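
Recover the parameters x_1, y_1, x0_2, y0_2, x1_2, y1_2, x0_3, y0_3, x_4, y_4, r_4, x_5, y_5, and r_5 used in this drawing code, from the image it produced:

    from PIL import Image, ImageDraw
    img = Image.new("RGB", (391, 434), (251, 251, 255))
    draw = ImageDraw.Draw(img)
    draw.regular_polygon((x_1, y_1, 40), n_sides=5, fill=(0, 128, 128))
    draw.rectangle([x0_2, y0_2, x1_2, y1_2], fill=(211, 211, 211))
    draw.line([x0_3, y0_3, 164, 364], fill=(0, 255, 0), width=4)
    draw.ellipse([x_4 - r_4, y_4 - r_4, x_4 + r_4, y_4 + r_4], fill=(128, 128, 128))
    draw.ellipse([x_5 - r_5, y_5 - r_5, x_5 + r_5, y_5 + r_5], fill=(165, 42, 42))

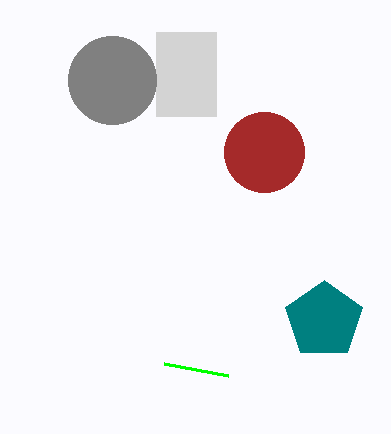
x_1 = 324; y_1 = 320; x0_2 = 156; y0_2 = 32; x1_2 = 216; y1_2 = 116; x0_3 = 228; y0_3 = 376; x_4 = 112; y_4 = 80; r_4 = 44; x_5 = 264; y_5 = 152; r_5 = 40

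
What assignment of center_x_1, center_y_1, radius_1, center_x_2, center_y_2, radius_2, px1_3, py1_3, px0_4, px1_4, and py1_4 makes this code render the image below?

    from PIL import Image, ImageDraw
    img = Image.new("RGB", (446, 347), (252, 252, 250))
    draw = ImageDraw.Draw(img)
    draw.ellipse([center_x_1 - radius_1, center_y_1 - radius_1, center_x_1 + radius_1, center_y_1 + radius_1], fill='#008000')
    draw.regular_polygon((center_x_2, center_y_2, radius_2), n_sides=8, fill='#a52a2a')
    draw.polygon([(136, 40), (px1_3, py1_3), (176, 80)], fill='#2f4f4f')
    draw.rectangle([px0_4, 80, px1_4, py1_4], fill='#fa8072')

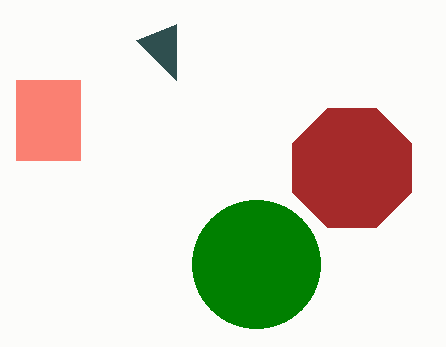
center_x_1 = 256; center_y_1 = 264; radius_1 = 64; center_x_2 = 352; center_y_2 = 168; radius_2 = 64; px1_3 = 176; py1_3 = 24; px0_4 = 16; px1_4 = 80; py1_4 = 160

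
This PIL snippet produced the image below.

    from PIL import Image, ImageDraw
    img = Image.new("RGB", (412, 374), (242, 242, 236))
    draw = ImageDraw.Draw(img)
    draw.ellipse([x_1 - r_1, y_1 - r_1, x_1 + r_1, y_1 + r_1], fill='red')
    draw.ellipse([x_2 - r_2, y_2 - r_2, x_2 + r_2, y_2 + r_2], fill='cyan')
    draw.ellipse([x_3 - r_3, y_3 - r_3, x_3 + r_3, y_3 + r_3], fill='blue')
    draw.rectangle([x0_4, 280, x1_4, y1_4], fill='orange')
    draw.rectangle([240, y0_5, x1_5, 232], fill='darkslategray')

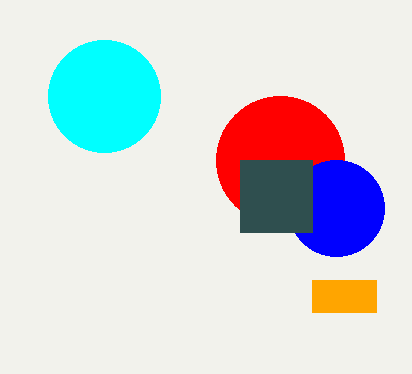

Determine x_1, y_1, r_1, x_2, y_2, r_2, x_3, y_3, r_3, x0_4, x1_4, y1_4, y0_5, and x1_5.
x_1 = 280; y_1 = 160; r_1 = 64; x_2 = 104; y_2 = 96; r_2 = 56; x_3 = 336; y_3 = 208; r_3 = 48; x0_4 = 312; x1_4 = 376; y1_4 = 312; y0_5 = 160; x1_5 = 312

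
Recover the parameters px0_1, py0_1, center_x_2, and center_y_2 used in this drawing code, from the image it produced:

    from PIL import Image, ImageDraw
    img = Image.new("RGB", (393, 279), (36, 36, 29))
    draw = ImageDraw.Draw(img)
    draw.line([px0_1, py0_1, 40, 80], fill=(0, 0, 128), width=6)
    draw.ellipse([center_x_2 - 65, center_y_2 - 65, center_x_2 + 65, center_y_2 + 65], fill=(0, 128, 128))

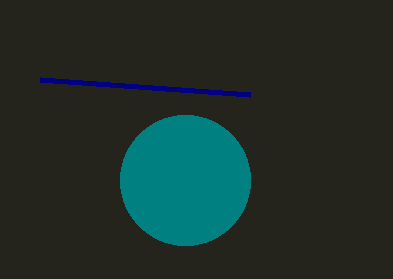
px0_1 = 250, py0_1 = 95, center_x_2 = 185, center_y_2 = 180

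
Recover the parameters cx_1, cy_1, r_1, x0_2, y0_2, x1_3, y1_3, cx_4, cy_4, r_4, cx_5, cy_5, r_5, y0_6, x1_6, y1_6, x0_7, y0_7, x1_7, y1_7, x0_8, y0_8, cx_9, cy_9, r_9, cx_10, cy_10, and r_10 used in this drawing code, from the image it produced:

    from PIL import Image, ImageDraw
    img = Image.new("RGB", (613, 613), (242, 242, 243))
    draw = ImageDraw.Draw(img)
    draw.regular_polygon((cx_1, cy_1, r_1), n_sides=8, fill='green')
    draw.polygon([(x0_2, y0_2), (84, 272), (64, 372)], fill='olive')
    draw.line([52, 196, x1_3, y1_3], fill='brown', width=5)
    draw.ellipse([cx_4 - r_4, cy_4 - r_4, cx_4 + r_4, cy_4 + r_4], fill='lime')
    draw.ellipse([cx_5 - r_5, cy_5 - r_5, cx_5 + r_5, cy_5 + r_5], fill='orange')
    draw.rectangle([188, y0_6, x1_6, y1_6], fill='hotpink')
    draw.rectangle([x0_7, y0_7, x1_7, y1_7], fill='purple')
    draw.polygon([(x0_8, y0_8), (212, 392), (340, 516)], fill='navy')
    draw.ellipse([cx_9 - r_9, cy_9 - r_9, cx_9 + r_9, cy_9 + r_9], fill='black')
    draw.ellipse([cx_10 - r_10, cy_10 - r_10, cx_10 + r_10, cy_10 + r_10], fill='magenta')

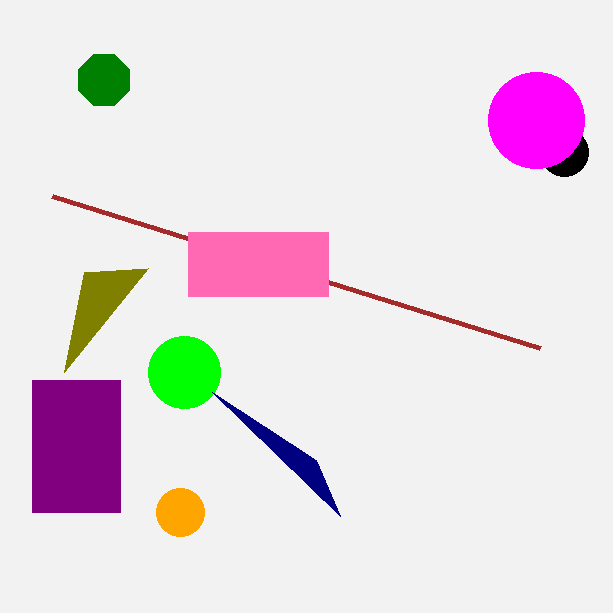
cx_1 = 104, cy_1 = 80, r_1 = 28, x0_2 = 148, y0_2 = 268, x1_3 = 540, y1_3 = 348, cx_4 = 184, cy_4 = 372, r_4 = 36, cx_5 = 180, cy_5 = 512, r_5 = 24, y0_6 = 232, x1_6 = 328, y1_6 = 296, x0_7 = 32, y0_7 = 380, x1_7 = 120, y1_7 = 512, x0_8 = 316, y0_8 = 460, cx_9 = 564, cy_9 = 152, r_9 = 24, cx_10 = 536, cy_10 = 120, r_10 = 48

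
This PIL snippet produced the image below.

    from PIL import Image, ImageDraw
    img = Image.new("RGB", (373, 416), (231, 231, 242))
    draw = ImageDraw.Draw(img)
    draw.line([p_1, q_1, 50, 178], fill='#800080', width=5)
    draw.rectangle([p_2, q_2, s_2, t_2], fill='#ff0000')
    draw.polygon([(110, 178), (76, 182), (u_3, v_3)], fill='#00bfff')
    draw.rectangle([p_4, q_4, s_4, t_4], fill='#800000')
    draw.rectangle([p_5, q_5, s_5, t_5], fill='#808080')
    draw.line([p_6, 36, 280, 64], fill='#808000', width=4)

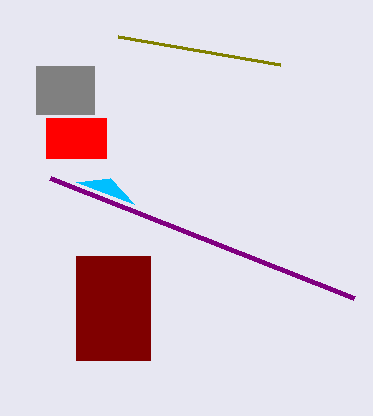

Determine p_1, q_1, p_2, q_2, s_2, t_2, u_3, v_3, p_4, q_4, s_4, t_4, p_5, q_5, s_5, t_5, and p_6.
p_1 = 354
q_1 = 298
p_2 = 46
q_2 = 118
s_2 = 106
t_2 = 158
u_3 = 134
v_3 = 204
p_4 = 76
q_4 = 256
s_4 = 150
t_4 = 360
p_5 = 36
q_5 = 66
s_5 = 94
t_5 = 114
p_6 = 118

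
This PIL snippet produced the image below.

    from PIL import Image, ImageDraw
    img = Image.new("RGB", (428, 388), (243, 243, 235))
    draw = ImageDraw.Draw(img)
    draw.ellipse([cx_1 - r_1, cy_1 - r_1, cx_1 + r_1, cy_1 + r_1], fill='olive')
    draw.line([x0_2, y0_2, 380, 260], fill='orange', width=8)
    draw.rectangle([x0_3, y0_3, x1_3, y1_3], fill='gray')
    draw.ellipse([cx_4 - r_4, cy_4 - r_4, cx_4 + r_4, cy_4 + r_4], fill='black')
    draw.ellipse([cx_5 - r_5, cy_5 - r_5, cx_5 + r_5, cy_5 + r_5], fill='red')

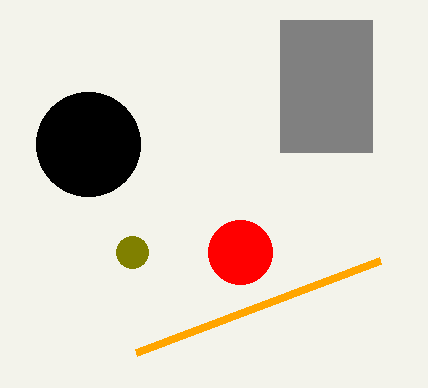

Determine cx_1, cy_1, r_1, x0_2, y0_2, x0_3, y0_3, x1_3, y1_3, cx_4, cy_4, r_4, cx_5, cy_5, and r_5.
cx_1 = 132
cy_1 = 252
r_1 = 16
x0_2 = 136
y0_2 = 352
x0_3 = 280
y0_3 = 20
x1_3 = 372
y1_3 = 152
cx_4 = 88
cy_4 = 144
r_4 = 52
cx_5 = 240
cy_5 = 252
r_5 = 32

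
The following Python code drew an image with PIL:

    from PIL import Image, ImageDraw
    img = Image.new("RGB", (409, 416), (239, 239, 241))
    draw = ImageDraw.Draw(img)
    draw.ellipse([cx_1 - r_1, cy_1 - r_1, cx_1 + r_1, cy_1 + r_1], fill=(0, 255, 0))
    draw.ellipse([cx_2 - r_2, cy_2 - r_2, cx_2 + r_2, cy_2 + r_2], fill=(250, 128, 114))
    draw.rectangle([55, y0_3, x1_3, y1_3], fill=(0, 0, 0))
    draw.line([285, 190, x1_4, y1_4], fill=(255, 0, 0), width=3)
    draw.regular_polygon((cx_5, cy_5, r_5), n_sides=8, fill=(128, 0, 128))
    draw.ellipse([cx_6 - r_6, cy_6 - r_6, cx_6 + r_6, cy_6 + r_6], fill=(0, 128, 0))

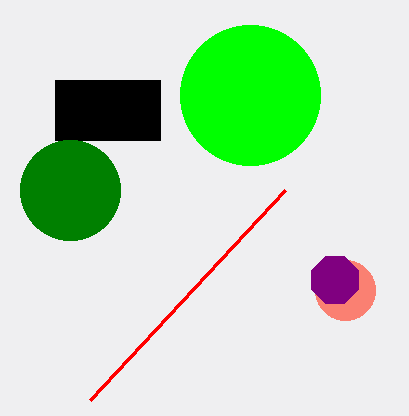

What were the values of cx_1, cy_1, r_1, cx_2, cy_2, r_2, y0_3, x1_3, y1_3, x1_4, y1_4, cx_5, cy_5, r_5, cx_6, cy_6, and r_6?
cx_1 = 250; cy_1 = 95; r_1 = 70; cx_2 = 345; cy_2 = 290; r_2 = 30; y0_3 = 80; x1_3 = 160; y1_3 = 140; x1_4 = 90; y1_4 = 400; cx_5 = 335; cy_5 = 280; r_5 = 25; cx_6 = 70; cy_6 = 190; r_6 = 50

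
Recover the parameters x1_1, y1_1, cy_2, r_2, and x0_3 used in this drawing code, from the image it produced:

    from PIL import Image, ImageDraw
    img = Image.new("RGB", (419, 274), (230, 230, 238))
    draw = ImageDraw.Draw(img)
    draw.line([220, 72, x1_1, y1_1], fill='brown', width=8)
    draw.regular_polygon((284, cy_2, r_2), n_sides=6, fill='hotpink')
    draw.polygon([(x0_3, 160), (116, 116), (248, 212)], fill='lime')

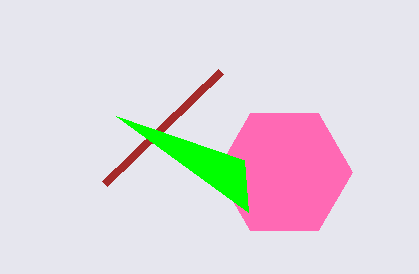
x1_1 = 104, y1_1 = 184, cy_2 = 172, r_2 = 68, x0_3 = 244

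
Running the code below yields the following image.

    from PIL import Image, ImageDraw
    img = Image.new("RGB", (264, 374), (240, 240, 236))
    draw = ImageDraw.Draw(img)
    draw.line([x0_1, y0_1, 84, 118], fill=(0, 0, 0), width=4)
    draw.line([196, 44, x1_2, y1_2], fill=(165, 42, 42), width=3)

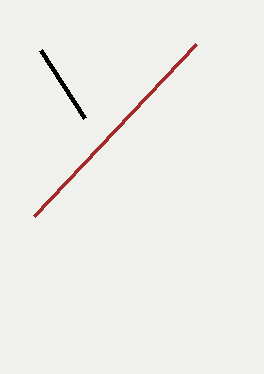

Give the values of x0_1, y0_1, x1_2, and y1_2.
x0_1 = 40; y0_1 = 50; x1_2 = 34; y1_2 = 216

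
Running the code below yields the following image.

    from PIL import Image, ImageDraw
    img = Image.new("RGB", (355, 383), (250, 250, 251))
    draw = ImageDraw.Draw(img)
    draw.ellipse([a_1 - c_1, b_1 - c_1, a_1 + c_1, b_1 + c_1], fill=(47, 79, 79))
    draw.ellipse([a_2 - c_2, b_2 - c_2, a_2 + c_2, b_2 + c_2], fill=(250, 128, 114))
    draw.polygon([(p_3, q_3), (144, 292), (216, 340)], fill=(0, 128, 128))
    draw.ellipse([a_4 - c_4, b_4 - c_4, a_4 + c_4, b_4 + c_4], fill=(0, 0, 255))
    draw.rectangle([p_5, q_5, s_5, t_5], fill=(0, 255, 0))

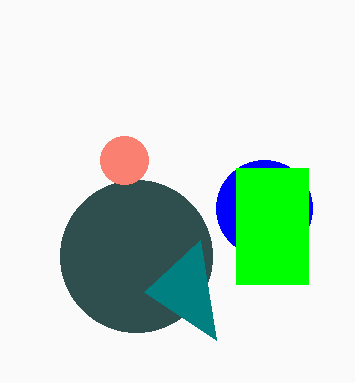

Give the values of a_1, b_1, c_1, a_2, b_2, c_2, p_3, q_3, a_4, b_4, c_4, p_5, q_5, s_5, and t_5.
a_1 = 136, b_1 = 256, c_1 = 76, a_2 = 124, b_2 = 160, c_2 = 24, p_3 = 200, q_3 = 240, a_4 = 264, b_4 = 208, c_4 = 48, p_5 = 236, q_5 = 168, s_5 = 308, t_5 = 284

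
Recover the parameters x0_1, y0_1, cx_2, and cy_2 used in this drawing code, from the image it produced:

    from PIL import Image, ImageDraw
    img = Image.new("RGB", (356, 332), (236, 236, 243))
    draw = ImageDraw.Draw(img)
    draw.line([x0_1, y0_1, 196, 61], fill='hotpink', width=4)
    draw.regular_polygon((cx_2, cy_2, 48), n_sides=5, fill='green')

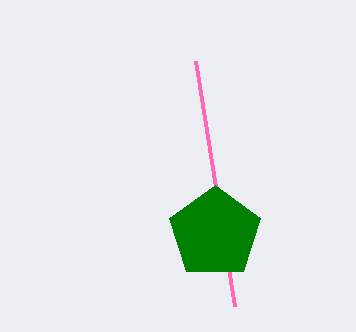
x0_1 = 235
y0_1 = 306
cx_2 = 215
cy_2 = 233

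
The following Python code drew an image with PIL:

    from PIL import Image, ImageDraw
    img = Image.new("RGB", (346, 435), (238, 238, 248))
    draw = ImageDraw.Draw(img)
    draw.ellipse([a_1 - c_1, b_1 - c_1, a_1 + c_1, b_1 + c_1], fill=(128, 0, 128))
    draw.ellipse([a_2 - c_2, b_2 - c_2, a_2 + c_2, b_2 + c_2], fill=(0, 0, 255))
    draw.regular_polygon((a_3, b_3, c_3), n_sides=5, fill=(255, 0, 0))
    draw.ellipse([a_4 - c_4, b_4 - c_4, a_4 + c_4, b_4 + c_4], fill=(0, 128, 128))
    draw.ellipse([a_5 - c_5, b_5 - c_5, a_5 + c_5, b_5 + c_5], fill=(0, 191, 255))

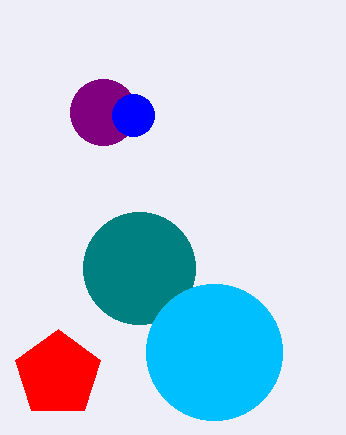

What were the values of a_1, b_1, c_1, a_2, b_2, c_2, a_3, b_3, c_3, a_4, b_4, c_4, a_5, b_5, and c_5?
a_1 = 103
b_1 = 112
c_1 = 33
a_2 = 133
b_2 = 115
c_2 = 21
a_3 = 58
b_3 = 374
c_3 = 45
a_4 = 139
b_4 = 268
c_4 = 56
a_5 = 214
b_5 = 352
c_5 = 68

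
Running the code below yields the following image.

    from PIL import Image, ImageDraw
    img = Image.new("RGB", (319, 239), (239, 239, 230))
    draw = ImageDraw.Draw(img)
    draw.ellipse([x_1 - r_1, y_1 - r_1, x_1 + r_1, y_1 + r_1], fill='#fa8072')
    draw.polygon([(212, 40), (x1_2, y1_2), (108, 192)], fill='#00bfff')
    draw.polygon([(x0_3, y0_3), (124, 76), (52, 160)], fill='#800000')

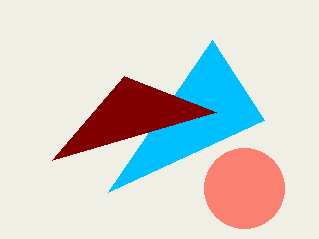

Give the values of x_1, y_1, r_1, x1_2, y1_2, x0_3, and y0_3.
x_1 = 244; y_1 = 188; r_1 = 40; x1_2 = 264; y1_2 = 120; x0_3 = 216; y0_3 = 112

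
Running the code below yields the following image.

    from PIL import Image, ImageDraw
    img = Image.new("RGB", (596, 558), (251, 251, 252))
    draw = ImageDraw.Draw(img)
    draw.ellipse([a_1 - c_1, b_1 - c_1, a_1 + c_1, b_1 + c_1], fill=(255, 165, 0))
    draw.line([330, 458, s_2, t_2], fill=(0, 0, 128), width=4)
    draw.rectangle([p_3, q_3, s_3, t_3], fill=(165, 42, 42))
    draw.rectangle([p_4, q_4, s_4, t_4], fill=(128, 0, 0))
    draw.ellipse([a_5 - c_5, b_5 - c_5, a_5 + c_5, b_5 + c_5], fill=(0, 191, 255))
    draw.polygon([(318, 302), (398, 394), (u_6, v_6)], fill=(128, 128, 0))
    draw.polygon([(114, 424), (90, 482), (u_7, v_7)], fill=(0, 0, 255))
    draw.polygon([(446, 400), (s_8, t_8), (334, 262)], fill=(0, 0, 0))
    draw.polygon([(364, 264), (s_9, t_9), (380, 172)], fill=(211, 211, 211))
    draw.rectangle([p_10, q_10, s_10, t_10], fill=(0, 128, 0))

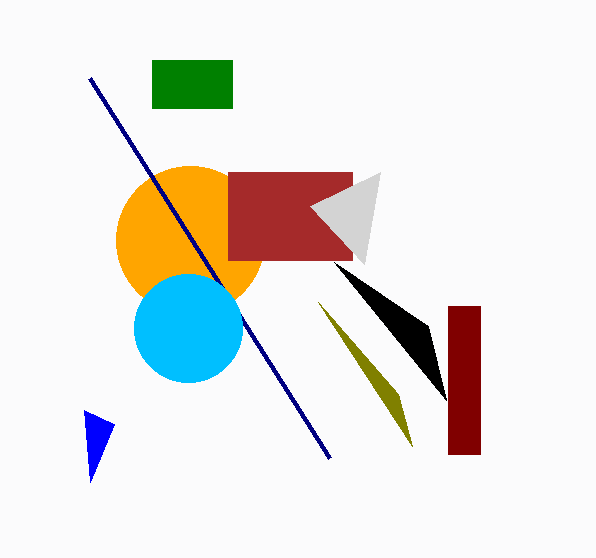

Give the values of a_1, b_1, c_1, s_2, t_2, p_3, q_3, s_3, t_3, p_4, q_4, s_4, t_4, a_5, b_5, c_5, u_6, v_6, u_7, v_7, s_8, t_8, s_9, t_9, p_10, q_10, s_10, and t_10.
a_1 = 190; b_1 = 240; c_1 = 74; s_2 = 90; t_2 = 78; p_3 = 228; q_3 = 172; s_3 = 352; t_3 = 260; p_4 = 448; q_4 = 306; s_4 = 480; t_4 = 454; a_5 = 188; b_5 = 328; c_5 = 54; u_6 = 412; v_6 = 446; u_7 = 84; v_7 = 410; s_8 = 428; t_8 = 326; s_9 = 310; t_9 = 206; p_10 = 152; q_10 = 60; s_10 = 232; t_10 = 108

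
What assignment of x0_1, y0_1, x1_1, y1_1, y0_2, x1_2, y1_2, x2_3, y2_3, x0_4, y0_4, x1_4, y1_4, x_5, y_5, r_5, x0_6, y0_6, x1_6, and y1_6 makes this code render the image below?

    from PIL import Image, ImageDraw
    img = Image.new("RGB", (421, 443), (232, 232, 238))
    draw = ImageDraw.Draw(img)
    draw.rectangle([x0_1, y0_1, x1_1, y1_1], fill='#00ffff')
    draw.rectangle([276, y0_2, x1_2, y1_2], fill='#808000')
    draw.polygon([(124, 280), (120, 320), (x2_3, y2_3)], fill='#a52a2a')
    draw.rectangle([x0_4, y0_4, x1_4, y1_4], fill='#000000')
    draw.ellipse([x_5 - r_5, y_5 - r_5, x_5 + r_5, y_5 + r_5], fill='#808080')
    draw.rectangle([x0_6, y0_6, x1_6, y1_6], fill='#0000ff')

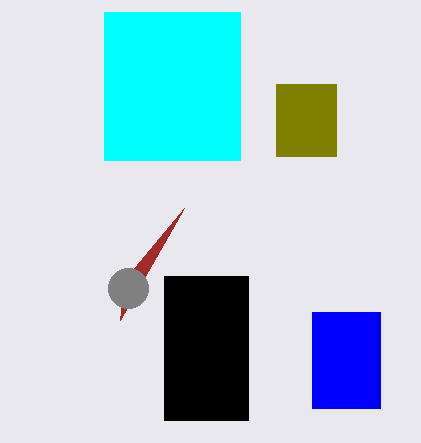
x0_1 = 104, y0_1 = 12, x1_1 = 240, y1_1 = 160, y0_2 = 84, x1_2 = 336, y1_2 = 156, x2_3 = 184, y2_3 = 208, x0_4 = 164, y0_4 = 276, x1_4 = 248, y1_4 = 420, x_5 = 128, y_5 = 288, r_5 = 20, x0_6 = 312, y0_6 = 312, x1_6 = 380, y1_6 = 408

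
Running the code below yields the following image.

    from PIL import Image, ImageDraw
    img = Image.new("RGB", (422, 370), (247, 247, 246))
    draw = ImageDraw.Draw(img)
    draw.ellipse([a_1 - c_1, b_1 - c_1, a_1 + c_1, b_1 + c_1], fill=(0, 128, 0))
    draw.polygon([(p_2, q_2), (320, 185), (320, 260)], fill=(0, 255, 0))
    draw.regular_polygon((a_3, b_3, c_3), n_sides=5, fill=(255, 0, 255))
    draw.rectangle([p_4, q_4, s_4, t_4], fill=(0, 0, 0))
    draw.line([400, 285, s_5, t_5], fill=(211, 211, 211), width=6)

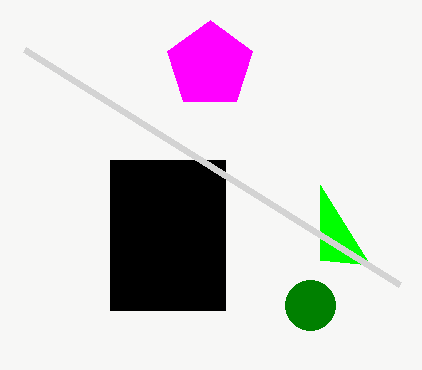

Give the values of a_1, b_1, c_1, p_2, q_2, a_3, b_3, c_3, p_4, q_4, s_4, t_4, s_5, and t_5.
a_1 = 310, b_1 = 305, c_1 = 25, p_2 = 370, q_2 = 265, a_3 = 210, b_3 = 65, c_3 = 45, p_4 = 110, q_4 = 160, s_4 = 225, t_4 = 310, s_5 = 25, t_5 = 50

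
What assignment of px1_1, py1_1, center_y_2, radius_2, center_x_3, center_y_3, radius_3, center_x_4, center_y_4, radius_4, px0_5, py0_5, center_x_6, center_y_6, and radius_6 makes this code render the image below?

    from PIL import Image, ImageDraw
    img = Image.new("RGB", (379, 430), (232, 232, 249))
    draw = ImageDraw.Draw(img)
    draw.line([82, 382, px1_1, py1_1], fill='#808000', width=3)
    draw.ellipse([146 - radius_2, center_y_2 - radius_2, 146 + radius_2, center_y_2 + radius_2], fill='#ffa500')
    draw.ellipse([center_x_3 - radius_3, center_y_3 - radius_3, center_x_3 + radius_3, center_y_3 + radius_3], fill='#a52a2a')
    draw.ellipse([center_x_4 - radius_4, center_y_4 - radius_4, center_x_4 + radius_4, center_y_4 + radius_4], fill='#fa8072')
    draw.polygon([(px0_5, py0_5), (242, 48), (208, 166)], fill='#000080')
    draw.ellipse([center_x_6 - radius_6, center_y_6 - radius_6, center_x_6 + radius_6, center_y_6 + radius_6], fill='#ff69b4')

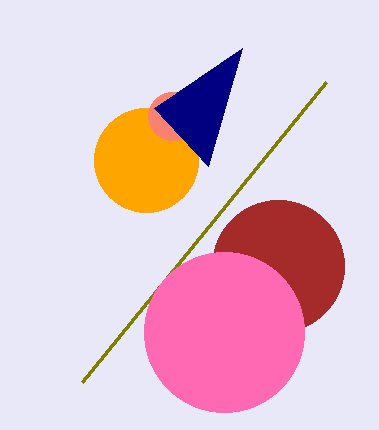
px1_1 = 326, py1_1 = 82, center_y_2 = 160, radius_2 = 52, center_x_3 = 278, center_y_3 = 266, radius_3 = 66, center_x_4 = 172, center_y_4 = 116, radius_4 = 24, px0_5 = 154, py0_5 = 108, center_x_6 = 224, center_y_6 = 332, radius_6 = 80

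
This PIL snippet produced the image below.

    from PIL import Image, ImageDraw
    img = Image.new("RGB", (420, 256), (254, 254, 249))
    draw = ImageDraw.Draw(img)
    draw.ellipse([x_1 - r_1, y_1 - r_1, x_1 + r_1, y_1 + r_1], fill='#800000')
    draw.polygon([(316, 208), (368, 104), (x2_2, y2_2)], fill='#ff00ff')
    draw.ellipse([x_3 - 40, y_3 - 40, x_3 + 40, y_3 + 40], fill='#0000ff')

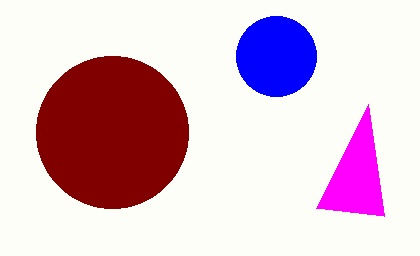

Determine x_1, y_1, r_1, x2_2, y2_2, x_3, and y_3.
x_1 = 112
y_1 = 132
r_1 = 76
x2_2 = 384
y2_2 = 216
x_3 = 276
y_3 = 56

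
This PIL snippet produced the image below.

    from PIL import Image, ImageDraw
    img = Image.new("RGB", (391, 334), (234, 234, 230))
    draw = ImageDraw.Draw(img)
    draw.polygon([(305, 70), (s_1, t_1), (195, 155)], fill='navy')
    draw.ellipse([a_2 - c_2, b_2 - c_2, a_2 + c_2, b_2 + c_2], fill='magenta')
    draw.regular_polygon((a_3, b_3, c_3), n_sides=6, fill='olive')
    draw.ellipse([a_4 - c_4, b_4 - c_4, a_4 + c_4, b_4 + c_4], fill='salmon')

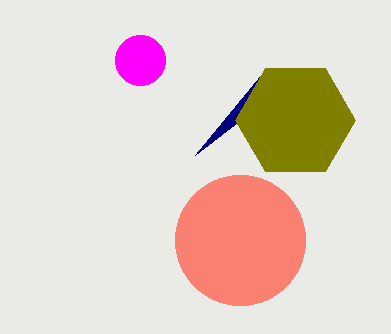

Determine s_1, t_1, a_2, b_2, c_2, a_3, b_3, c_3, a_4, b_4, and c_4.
s_1 = 265, t_1 = 70, a_2 = 140, b_2 = 60, c_2 = 25, a_3 = 295, b_3 = 120, c_3 = 60, a_4 = 240, b_4 = 240, c_4 = 65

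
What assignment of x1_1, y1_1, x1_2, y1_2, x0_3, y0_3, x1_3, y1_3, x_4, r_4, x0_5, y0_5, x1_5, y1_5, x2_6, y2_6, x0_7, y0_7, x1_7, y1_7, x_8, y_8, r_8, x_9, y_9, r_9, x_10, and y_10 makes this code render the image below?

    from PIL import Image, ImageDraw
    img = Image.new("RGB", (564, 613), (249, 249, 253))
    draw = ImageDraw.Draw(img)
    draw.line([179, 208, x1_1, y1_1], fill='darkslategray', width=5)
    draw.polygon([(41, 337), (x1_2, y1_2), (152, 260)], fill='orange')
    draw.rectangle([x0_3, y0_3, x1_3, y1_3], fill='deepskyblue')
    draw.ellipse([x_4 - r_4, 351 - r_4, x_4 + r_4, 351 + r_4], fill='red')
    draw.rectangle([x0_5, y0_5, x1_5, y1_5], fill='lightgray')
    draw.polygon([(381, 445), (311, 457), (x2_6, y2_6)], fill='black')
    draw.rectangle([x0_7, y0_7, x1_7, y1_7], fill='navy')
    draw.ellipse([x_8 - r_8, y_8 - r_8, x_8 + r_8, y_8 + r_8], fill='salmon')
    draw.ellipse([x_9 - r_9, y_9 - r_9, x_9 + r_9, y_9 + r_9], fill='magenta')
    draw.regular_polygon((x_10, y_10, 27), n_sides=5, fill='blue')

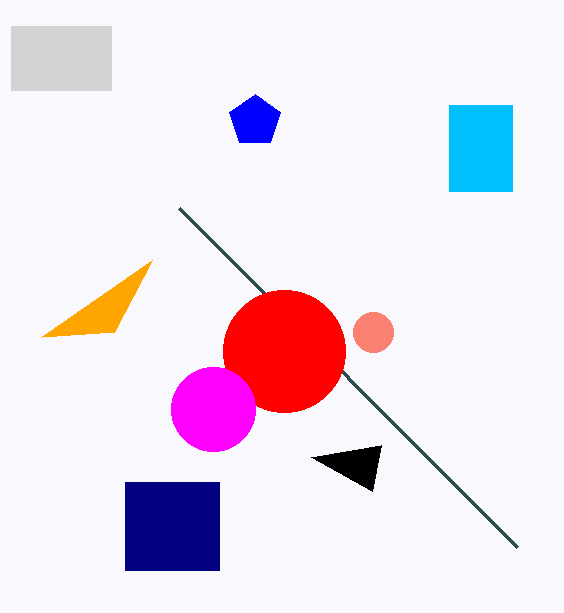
x1_1 = 517; y1_1 = 547; x1_2 = 114; y1_2 = 332; x0_3 = 449; y0_3 = 105; x1_3 = 512; y1_3 = 191; x_4 = 284; r_4 = 61; x0_5 = 11; y0_5 = 26; x1_5 = 111; y1_5 = 90; x2_6 = 372; y2_6 = 491; x0_7 = 125; y0_7 = 482; x1_7 = 219; y1_7 = 570; x_8 = 373; y_8 = 332; r_8 = 20; x_9 = 213; y_9 = 409; r_9 = 42; x_10 = 255; y_10 = 121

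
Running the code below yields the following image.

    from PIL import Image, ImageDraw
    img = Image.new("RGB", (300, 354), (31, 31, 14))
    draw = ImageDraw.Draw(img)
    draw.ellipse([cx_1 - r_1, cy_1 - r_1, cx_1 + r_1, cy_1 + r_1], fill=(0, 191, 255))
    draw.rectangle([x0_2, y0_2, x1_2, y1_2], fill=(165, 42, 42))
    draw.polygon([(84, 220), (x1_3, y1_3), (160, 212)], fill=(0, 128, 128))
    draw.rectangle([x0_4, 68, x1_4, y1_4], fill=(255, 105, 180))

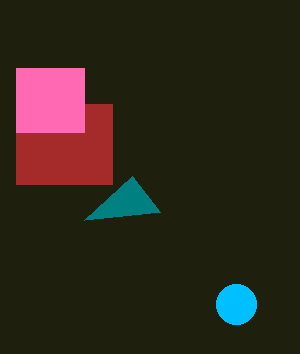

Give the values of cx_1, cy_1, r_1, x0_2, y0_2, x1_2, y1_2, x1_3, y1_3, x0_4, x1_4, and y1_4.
cx_1 = 236; cy_1 = 304; r_1 = 20; x0_2 = 16; y0_2 = 104; x1_2 = 112; y1_2 = 184; x1_3 = 132; y1_3 = 176; x0_4 = 16; x1_4 = 84; y1_4 = 132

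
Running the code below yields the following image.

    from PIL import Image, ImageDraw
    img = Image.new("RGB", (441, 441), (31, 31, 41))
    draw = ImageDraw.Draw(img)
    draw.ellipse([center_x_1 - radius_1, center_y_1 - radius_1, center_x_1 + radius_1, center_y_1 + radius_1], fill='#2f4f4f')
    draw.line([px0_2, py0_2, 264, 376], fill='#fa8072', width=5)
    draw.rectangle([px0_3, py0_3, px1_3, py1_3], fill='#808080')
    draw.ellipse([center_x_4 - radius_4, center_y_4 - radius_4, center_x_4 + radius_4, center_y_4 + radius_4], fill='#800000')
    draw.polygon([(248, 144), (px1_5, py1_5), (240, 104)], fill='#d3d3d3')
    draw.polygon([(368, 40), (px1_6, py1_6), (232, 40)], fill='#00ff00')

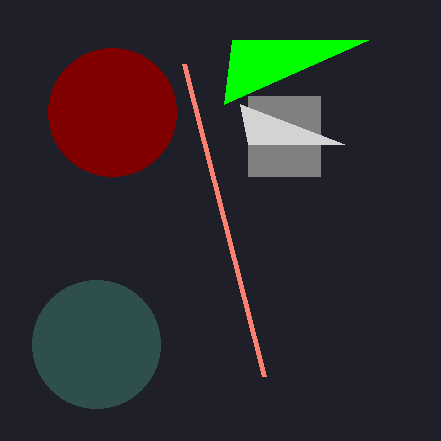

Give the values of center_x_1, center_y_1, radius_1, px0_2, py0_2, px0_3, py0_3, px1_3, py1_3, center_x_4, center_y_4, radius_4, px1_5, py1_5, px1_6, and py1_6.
center_x_1 = 96, center_y_1 = 344, radius_1 = 64, px0_2 = 184, py0_2 = 64, px0_3 = 248, py0_3 = 96, px1_3 = 320, py1_3 = 176, center_x_4 = 112, center_y_4 = 112, radius_4 = 64, px1_5 = 344, py1_5 = 144, px1_6 = 224, py1_6 = 104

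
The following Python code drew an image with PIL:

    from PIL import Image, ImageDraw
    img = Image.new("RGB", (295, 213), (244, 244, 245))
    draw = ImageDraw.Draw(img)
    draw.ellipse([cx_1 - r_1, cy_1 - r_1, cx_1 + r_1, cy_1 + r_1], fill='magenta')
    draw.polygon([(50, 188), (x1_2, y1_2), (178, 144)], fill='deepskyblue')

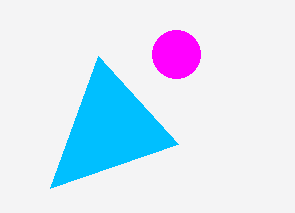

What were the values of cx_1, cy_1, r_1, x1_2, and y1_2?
cx_1 = 176; cy_1 = 54; r_1 = 24; x1_2 = 98; y1_2 = 56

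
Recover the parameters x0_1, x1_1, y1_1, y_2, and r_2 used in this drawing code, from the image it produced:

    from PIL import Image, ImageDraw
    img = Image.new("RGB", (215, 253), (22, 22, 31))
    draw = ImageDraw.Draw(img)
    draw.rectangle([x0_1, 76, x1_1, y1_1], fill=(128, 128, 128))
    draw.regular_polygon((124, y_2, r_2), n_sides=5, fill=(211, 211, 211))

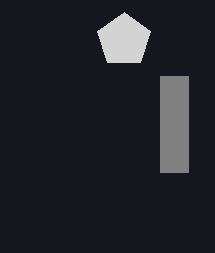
x0_1 = 160
x1_1 = 188
y1_1 = 172
y_2 = 40
r_2 = 28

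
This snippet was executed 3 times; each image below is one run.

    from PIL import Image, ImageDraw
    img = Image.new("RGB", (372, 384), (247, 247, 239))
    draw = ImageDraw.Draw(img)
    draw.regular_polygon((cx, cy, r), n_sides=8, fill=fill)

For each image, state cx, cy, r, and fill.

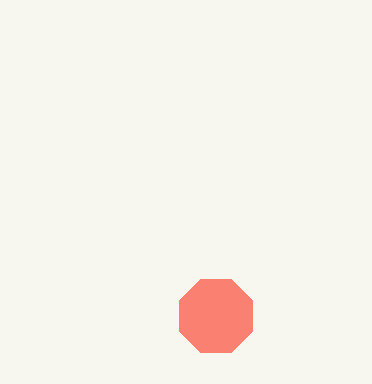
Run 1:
cx = 216
cy = 316
r = 40
fill = 'salmon'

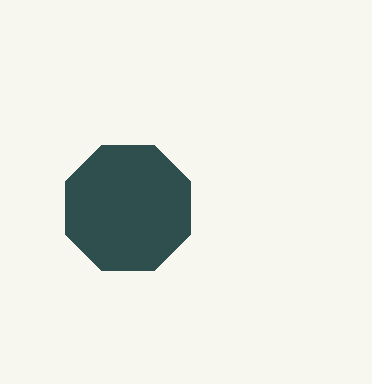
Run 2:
cx = 128; cy = 208; r = 68; fill = 'darkslategray'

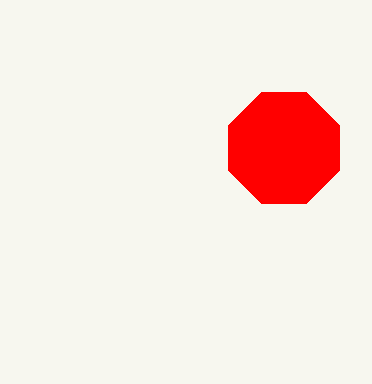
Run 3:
cx = 284, cy = 148, r = 60, fill = 'red'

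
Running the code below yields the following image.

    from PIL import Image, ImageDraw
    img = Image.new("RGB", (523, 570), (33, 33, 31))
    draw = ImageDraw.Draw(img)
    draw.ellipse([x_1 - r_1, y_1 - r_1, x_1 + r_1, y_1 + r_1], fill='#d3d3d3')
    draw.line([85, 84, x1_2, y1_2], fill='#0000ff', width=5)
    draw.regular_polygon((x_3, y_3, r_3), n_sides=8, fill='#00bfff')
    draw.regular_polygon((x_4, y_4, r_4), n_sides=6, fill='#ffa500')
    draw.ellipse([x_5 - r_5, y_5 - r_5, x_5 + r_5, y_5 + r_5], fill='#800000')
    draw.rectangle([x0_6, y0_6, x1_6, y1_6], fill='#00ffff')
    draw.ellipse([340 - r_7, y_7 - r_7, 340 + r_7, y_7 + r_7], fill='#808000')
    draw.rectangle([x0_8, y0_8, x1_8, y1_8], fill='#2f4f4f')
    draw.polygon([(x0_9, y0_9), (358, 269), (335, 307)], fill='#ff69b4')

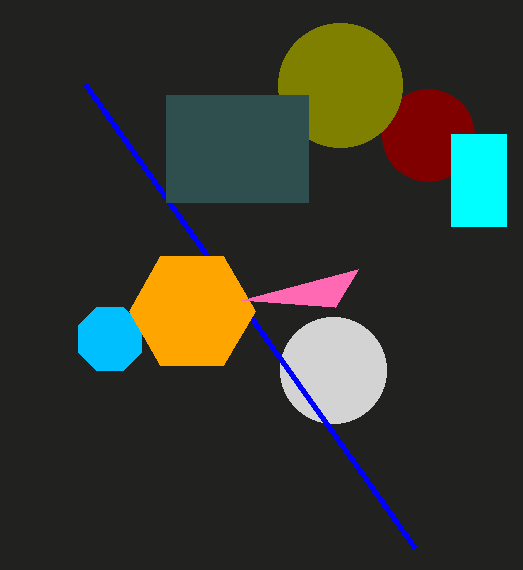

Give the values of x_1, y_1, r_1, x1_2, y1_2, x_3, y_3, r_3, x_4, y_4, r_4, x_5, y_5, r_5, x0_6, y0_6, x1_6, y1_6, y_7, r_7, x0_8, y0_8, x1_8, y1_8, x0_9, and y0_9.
x_1 = 333
y_1 = 370
r_1 = 53
x1_2 = 415
y1_2 = 548
x_3 = 110
y_3 = 339
r_3 = 34
x_4 = 192
y_4 = 311
r_4 = 63
x_5 = 428
y_5 = 135
r_5 = 46
x0_6 = 451
y0_6 = 134
x1_6 = 506
y1_6 = 226
y_7 = 85
r_7 = 62
x0_8 = 166
y0_8 = 95
x1_8 = 308
y1_8 = 202
x0_9 = 241
y0_9 = 300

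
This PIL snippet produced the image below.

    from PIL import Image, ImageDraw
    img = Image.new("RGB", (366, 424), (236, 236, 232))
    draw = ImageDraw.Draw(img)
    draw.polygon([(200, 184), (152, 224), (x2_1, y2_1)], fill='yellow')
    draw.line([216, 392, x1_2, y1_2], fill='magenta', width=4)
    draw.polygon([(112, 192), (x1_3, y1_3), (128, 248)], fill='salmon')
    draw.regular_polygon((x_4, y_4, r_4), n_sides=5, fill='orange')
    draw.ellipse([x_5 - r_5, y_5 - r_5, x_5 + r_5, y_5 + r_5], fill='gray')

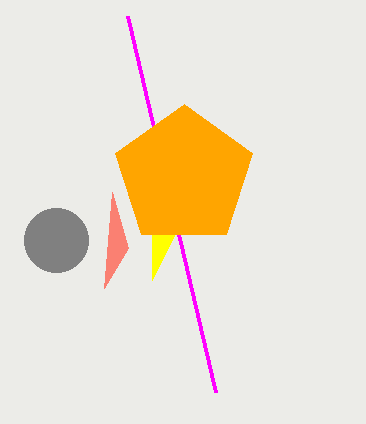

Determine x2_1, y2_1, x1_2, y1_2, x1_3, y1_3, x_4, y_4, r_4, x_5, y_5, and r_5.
x2_1 = 152; y2_1 = 280; x1_2 = 128; y1_2 = 16; x1_3 = 104; y1_3 = 288; x_4 = 184; y_4 = 176; r_4 = 72; x_5 = 56; y_5 = 240; r_5 = 32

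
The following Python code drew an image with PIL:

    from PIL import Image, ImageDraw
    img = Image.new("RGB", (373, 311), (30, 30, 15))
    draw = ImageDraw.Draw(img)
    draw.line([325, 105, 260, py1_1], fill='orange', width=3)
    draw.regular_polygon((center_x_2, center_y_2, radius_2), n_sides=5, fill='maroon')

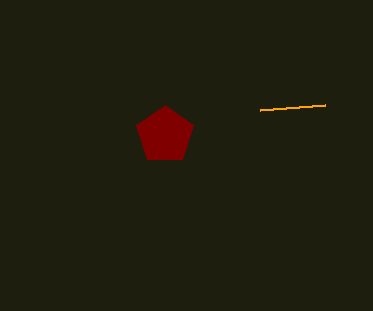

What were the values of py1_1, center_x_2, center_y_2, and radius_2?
py1_1 = 110, center_x_2 = 165, center_y_2 = 135, radius_2 = 30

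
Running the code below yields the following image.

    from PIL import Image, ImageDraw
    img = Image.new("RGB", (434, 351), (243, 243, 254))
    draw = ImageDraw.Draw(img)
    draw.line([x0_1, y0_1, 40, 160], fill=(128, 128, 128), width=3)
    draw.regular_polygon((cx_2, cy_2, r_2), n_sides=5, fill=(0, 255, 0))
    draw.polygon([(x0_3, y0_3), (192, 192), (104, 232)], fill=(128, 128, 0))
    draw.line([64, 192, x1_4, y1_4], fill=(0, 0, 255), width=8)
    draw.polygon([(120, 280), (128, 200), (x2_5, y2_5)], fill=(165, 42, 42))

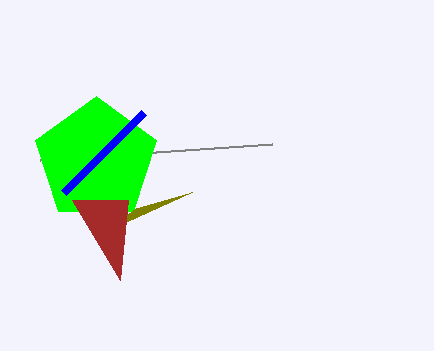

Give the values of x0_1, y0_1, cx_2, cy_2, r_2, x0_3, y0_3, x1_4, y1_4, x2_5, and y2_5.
x0_1 = 272
y0_1 = 144
cx_2 = 96
cy_2 = 160
r_2 = 64
x0_3 = 136
y0_3 = 208
x1_4 = 144
y1_4 = 112
x2_5 = 72
y2_5 = 200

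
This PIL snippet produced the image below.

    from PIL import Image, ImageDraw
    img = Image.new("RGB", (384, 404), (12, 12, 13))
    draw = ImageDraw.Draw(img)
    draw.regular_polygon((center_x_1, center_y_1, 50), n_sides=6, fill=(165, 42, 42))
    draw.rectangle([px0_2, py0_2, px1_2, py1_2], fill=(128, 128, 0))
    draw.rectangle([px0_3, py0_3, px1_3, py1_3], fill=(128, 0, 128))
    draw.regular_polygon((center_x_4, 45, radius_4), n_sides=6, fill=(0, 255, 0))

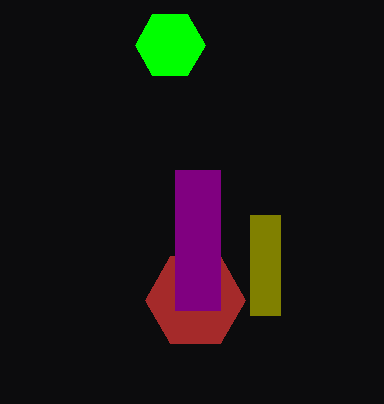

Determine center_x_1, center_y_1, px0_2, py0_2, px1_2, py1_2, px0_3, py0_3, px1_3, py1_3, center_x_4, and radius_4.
center_x_1 = 195; center_y_1 = 300; px0_2 = 250; py0_2 = 215; px1_2 = 280; py1_2 = 315; px0_3 = 175; py0_3 = 170; px1_3 = 220; py1_3 = 310; center_x_4 = 170; radius_4 = 35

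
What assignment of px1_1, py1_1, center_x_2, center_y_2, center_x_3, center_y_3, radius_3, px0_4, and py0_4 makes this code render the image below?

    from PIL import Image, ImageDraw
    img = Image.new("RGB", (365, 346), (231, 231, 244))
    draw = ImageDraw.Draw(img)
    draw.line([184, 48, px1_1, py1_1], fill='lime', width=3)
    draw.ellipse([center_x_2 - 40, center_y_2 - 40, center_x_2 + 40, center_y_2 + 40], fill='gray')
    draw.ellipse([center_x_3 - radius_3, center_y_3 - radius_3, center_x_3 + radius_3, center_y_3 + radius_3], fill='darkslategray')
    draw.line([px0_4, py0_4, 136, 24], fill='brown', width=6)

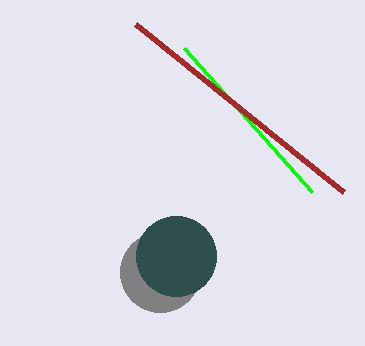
px1_1 = 312; py1_1 = 192; center_x_2 = 160; center_y_2 = 272; center_x_3 = 176; center_y_3 = 256; radius_3 = 40; px0_4 = 344; py0_4 = 192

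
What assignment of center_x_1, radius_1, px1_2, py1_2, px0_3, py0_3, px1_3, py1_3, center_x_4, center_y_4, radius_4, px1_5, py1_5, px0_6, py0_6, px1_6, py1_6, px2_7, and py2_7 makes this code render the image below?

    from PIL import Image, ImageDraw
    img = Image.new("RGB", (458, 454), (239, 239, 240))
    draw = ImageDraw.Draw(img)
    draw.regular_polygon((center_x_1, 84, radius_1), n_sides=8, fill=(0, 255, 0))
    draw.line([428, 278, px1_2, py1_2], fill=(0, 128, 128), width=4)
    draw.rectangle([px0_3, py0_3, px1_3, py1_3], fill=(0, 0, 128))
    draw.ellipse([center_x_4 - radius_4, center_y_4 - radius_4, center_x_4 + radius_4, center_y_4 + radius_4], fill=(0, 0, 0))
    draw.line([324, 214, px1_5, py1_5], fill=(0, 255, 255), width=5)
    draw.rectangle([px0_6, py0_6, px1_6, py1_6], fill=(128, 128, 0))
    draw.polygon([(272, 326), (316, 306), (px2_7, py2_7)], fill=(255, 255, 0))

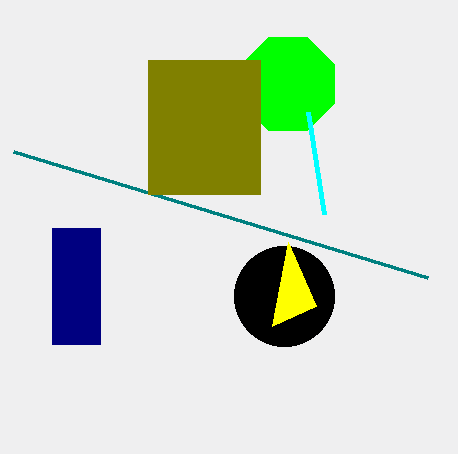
center_x_1 = 288; radius_1 = 50; px1_2 = 14; py1_2 = 152; px0_3 = 52; py0_3 = 228; px1_3 = 100; py1_3 = 344; center_x_4 = 284; center_y_4 = 296; radius_4 = 50; px1_5 = 308; py1_5 = 112; px0_6 = 148; py0_6 = 60; px1_6 = 260; py1_6 = 194; px2_7 = 288; py2_7 = 242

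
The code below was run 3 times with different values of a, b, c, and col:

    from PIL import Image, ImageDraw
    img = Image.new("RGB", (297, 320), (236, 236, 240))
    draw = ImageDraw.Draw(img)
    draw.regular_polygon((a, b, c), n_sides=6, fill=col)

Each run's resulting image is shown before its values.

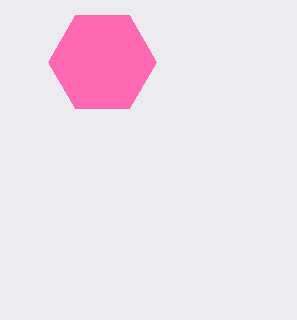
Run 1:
a = 102, b = 62, c = 54, col = 'hotpink'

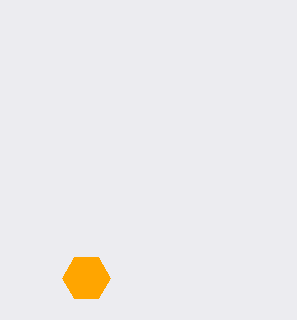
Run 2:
a = 86; b = 278; c = 24; col = 'orange'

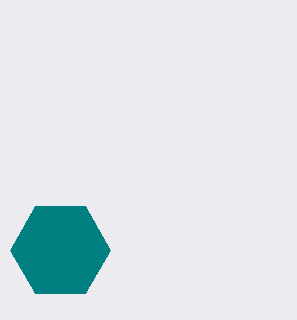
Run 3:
a = 60, b = 250, c = 50, col = 'teal'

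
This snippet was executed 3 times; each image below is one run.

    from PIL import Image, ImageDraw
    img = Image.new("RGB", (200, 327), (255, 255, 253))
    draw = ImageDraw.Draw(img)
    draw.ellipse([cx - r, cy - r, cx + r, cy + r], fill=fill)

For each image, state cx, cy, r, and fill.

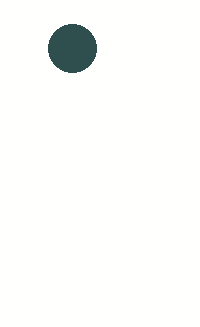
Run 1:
cx = 72
cy = 48
r = 24
fill = 'darkslategray'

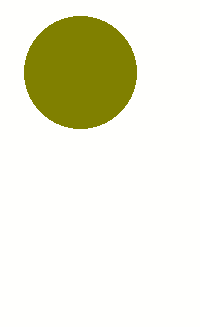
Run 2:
cx = 80
cy = 72
r = 56
fill = 'olive'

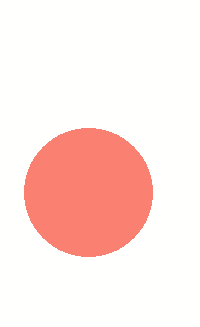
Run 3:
cx = 88; cy = 192; r = 64; fill = 'salmon'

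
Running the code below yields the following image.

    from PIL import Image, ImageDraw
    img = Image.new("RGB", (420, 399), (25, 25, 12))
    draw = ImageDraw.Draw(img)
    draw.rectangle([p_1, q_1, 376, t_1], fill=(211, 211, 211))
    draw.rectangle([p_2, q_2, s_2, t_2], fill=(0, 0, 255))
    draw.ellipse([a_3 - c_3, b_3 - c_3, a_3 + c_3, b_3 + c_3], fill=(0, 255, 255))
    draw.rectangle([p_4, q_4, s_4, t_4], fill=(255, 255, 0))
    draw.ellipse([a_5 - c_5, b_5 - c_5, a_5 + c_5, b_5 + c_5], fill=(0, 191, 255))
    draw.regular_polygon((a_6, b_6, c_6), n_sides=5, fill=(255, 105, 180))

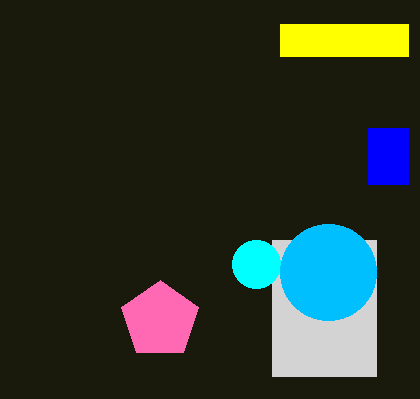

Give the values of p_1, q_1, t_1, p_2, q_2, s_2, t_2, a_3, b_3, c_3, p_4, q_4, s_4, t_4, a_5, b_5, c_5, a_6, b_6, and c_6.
p_1 = 272
q_1 = 240
t_1 = 376
p_2 = 368
q_2 = 128
s_2 = 408
t_2 = 184
a_3 = 256
b_3 = 264
c_3 = 24
p_4 = 280
q_4 = 24
s_4 = 408
t_4 = 56
a_5 = 328
b_5 = 272
c_5 = 48
a_6 = 160
b_6 = 320
c_6 = 40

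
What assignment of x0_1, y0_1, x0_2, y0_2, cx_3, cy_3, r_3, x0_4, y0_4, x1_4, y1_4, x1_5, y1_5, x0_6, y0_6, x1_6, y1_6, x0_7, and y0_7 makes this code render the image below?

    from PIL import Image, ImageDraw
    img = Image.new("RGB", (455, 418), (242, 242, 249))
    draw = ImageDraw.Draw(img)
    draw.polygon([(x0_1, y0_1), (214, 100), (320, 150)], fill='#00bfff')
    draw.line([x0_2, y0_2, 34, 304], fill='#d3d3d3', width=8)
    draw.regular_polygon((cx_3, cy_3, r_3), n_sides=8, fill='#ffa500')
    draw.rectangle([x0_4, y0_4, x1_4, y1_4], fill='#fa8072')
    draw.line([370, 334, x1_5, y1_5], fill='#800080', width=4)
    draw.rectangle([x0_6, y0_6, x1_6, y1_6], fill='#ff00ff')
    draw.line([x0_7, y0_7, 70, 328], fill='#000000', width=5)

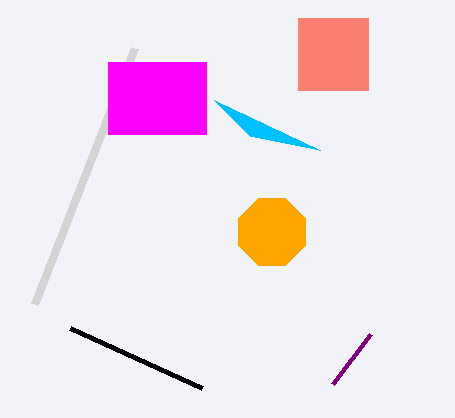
x0_1 = 250
y0_1 = 136
x0_2 = 134
y0_2 = 48
cx_3 = 272
cy_3 = 232
r_3 = 36
x0_4 = 298
y0_4 = 18
x1_4 = 368
y1_4 = 90
x1_5 = 332
y1_5 = 384
x0_6 = 108
y0_6 = 62
x1_6 = 206
y1_6 = 134
x0_7 = 202
y0_7 = 388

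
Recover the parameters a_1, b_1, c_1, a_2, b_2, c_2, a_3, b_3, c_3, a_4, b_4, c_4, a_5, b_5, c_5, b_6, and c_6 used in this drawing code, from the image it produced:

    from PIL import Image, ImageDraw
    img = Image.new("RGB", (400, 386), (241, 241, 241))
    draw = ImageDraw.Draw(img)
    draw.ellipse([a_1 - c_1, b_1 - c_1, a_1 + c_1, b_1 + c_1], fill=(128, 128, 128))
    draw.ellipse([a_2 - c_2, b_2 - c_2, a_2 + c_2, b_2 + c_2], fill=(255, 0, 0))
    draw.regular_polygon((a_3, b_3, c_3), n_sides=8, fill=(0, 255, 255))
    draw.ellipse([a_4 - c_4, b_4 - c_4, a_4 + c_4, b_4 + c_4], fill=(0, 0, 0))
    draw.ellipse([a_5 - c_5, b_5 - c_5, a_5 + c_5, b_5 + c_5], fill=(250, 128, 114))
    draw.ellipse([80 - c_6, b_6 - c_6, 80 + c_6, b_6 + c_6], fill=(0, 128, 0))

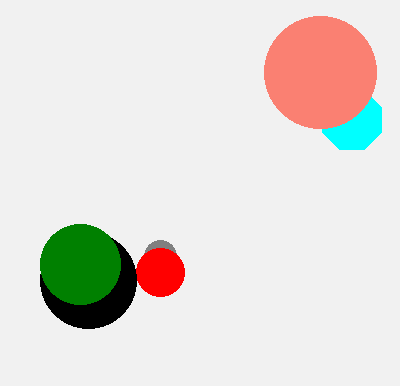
a_1 = 160
b_1 = 256
c_1 = 16
a_2 = 160
b_2 = 272
c_2 = 24
a_3 = 352
b_3 = 120
c_3 = 32
a_4 = 88
b_4 = 280
c_4 = 48
a_5 = 320
b_5 = 72
c_5 = 56
b_6 = 264
c_6 = 40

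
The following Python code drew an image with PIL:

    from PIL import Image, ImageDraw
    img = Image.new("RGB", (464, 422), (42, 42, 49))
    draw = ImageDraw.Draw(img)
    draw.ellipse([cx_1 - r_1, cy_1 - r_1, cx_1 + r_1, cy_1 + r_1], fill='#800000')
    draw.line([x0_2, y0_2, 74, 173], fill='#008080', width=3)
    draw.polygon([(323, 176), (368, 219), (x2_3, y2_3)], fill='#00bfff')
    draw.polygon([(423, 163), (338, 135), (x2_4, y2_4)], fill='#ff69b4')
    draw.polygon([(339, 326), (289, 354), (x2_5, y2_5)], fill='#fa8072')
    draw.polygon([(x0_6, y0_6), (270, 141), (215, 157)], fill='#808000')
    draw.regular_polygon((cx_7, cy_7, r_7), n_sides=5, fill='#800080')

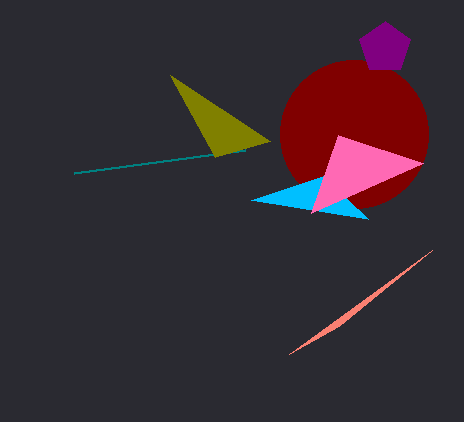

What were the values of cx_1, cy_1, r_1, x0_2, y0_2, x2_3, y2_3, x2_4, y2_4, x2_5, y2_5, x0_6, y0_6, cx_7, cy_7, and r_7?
cx_1 = 354
cy_1 = 134
r_1 = 74
x0_2 = 245
y0_2 = 150
x2_3 = 251
y2_3 = 200
x2_4 = 311
y2_4 = 213
x2_5 = 432
y2_5 = 250
x0_6 = 170
y0_6 = 75
cx_7 = 385
cy_7 = 48
r_7 = 27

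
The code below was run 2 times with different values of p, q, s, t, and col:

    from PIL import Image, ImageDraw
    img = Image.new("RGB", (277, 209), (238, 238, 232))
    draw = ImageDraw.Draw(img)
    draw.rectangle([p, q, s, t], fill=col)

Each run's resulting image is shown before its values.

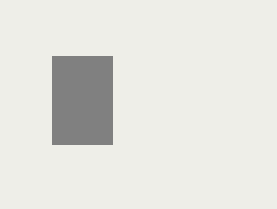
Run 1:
p = 52; q = 56; s = 112; t = 144; col = 'gray'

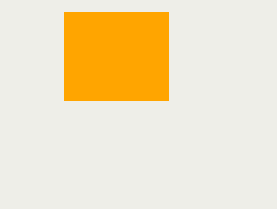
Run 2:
p = 64; q = 12; s = 168; t = 100; col = 'orange'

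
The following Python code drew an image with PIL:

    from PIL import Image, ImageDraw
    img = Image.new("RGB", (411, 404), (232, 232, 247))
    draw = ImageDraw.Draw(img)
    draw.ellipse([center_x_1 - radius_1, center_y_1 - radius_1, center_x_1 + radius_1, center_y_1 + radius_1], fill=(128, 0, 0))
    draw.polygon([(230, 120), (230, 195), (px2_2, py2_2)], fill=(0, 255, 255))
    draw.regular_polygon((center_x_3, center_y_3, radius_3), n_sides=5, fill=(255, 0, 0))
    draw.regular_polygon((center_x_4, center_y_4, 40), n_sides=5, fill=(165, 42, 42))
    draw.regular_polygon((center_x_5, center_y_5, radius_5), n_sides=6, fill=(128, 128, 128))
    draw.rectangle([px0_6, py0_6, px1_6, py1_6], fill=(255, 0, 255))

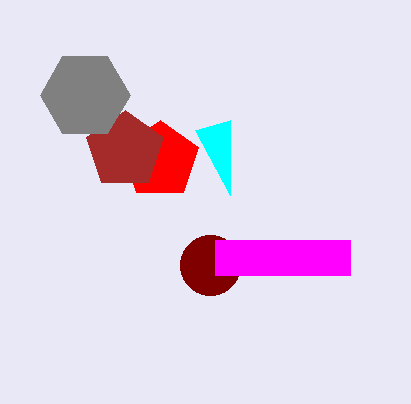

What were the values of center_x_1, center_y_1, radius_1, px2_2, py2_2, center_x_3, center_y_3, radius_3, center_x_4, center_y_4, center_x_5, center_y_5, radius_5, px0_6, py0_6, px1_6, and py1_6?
center_x_1 = 210
center_y_1 = 265
radius_1 = 30
px2_2 = 195
py2_2 = 130
center_x_3 = 160
center_y_3 = 160
radius_3 = 40
center_x_4 = 125
center_y_4 = 150
center_x_5 = 85
center_y_5 = 95
radius_5 = 45
px0_6 = 215
py0_6 = 240
px1_6 = 350
py1_6 = 275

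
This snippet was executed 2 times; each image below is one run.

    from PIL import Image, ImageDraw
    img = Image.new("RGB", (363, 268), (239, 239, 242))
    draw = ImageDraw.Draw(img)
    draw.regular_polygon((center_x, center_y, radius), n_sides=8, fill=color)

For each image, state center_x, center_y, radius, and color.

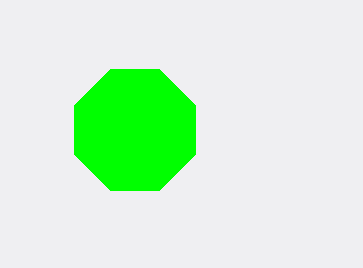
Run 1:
center_x = 135; center_y = 130; radius = 65; color = 'lime'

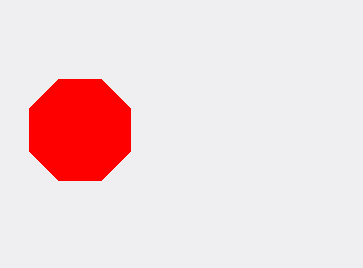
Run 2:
center_x = 80, center_y = 130, radius = 55, color = 'red'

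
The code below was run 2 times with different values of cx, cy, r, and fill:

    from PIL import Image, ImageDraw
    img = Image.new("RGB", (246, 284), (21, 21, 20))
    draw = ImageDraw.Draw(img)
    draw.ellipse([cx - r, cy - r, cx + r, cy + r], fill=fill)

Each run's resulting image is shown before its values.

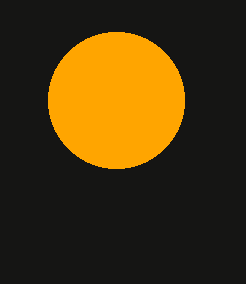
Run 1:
cx = 116, cy = 100, r = 68, fill = 'orange'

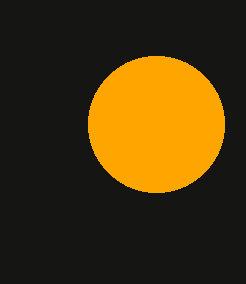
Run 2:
cx = 156, cy = 124, r = 68, fill = 'orange'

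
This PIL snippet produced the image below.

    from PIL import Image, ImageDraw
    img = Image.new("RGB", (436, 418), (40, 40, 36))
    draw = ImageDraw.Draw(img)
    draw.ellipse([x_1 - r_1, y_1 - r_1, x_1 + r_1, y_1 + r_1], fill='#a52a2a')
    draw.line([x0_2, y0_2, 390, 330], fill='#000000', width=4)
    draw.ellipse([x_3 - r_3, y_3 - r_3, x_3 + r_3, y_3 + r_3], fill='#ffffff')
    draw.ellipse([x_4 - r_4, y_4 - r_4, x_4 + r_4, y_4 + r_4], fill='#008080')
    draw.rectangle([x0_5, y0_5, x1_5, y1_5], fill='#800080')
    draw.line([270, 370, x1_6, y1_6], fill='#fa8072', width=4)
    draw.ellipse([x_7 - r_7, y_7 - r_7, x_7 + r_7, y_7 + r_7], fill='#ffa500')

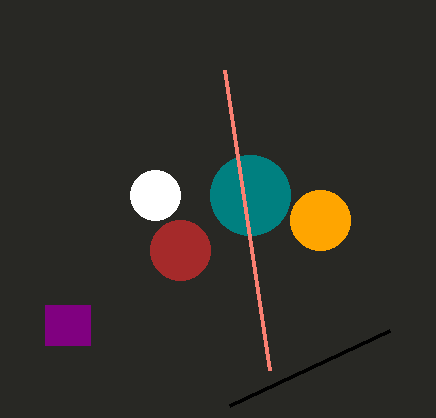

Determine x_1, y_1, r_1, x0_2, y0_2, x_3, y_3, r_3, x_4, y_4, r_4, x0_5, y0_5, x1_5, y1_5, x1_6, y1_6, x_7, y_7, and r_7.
x_1 = 180; y_1 = 250; r_1 = 30; x0_2 = 230; y0_2 = 405; x_3 = 155; y_3 = 195; r_3 = 25; x_4 = 250; y_4 = 195; r_4 = 40; x0_5 = 45; y0_5 = 305; x1_5 = 90; y1_5 = 345; x1_6 = 225; y1_6 = 70; x_7 = 320; y_7 = 220; r_7 = 30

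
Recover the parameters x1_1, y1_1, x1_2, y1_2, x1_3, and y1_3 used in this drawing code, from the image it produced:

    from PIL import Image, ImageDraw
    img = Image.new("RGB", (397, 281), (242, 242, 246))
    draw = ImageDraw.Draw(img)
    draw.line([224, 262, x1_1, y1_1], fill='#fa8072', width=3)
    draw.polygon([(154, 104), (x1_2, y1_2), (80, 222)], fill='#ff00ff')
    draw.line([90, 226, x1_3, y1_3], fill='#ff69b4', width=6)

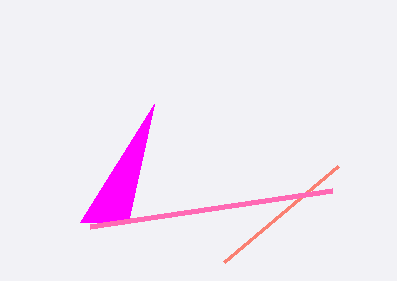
x1_1 = 338; y1_1 = 166; x1_2 = 128; y1_2 = 222; x1_3 = 332; y1_3 = 190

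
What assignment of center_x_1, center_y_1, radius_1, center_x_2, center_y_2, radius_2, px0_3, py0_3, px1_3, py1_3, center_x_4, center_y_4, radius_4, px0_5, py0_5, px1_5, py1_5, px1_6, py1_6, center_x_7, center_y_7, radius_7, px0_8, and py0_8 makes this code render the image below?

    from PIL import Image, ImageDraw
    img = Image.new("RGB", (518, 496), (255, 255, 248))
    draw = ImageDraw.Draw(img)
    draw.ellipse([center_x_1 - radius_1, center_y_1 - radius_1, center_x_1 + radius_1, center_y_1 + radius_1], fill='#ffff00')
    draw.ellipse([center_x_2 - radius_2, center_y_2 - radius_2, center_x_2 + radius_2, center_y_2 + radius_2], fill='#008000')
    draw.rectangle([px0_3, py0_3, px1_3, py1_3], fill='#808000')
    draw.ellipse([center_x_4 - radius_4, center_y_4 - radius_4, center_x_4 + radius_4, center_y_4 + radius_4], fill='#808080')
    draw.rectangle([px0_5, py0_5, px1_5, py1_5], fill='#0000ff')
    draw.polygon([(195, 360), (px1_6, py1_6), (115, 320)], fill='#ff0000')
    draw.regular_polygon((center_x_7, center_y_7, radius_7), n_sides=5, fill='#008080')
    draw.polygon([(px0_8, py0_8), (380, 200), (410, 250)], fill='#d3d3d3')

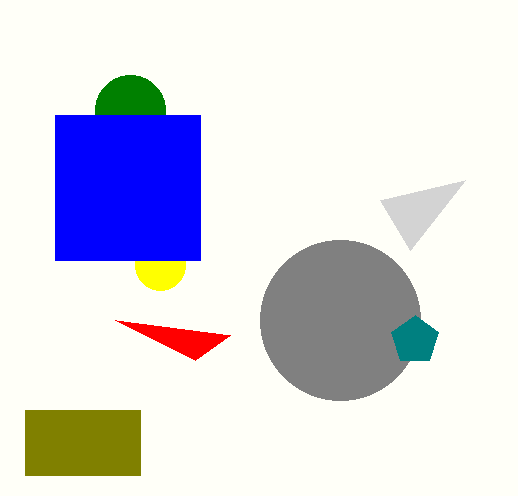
center_x_1 = 160
center_y_1 = 265
radius_1 = 25
center_x_2 = 130
center_y_2 = 110
radius_2 = 35
px0_3 = 25
py0_3 = 410
px1_3 = 140
py1_3 = 475
center_x_4 = 340
center_y_4 = 320
radius_4 = 80
px0_5 = 55
py0_5 = 115
px1_5 = 200
py1_5 = 260
px1_6 = 230
py1_6 = 335
center_x_7 = 415
center_y_7 = 340
radius_7 = 25
px0_8 = 465
py0_8 = 180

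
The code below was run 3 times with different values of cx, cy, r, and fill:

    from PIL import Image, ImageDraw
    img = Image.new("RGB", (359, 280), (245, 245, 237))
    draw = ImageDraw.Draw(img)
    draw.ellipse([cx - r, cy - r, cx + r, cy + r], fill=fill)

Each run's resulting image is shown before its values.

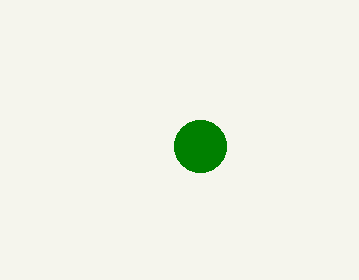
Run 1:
cx = 200
cy = 146
r = 26
fill = 'green'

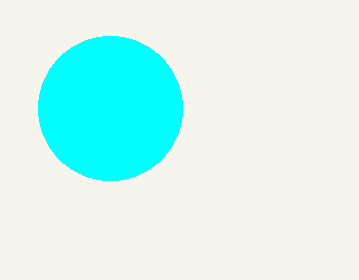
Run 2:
cx = 110; cy = 108; r = 72; fill = 'cyan'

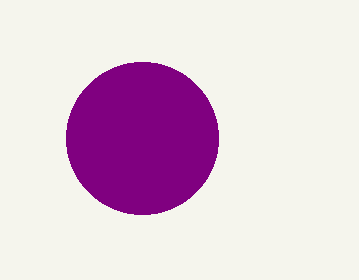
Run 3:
cx = 142
cy = 138
r = 76
fill = 'purple'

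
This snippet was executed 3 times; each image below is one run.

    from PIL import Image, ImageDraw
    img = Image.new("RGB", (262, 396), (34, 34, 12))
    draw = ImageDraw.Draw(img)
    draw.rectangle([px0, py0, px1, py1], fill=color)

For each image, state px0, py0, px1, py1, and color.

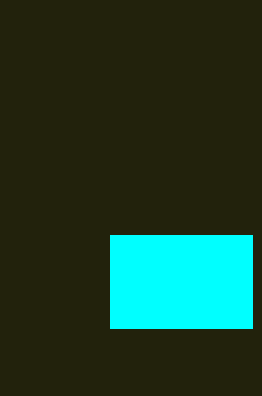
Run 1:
px0 = 110; py0 = 235; px1 = 252; py1 = 328; color = 'cyan'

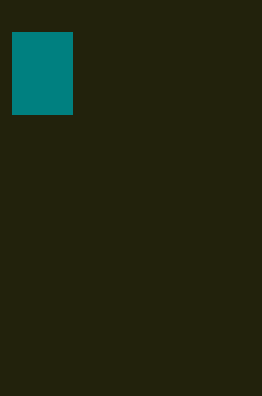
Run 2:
px0 = 12; py0 = 32; px1 = 72; py1 = 114; color = 'teal'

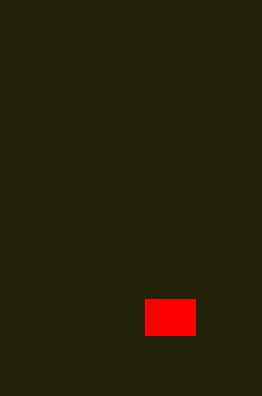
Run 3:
px0 = 145; py0 = 299; px1 = 195; py1 = 335; color = 'red'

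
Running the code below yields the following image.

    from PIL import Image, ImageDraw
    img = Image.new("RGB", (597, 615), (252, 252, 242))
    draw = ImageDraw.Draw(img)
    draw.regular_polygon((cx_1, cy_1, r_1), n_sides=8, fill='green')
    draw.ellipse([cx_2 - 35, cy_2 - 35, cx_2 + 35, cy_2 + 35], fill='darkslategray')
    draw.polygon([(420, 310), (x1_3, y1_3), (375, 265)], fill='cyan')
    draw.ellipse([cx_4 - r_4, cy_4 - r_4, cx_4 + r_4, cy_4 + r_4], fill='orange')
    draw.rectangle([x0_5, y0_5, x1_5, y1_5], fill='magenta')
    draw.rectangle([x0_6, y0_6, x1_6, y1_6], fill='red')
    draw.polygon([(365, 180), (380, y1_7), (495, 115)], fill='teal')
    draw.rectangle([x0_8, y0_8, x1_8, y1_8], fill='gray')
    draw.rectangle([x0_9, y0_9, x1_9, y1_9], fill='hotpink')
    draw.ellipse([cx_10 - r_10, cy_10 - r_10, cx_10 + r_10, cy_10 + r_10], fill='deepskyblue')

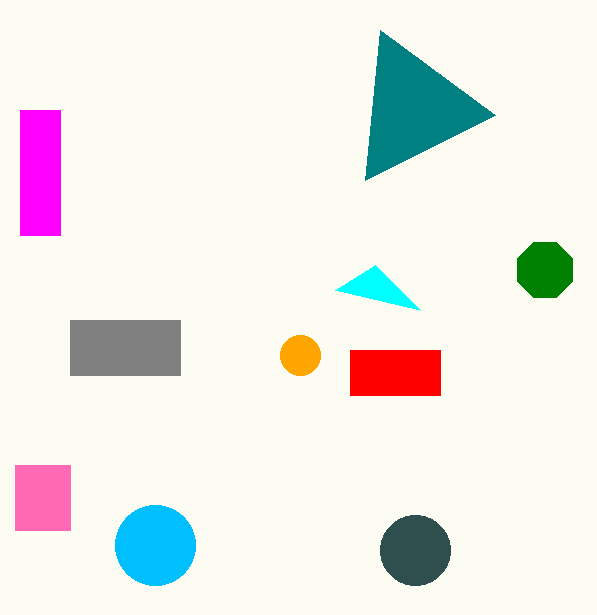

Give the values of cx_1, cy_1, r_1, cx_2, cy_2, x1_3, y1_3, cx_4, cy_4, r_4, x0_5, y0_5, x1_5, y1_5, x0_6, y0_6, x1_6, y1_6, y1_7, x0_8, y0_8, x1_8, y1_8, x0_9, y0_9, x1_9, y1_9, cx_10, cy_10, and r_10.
cx_1 = 545
cy_1 = 270
r_1 = 30
cx_2 = 415
cy_2 = 550
x1_3 = 335
y1_3 = 290
cx_4 = 300
cy_4 = 355
r_4 = 20
x0_5 = 20
y0_5 = 110
x1_5 = 60
y1_5 = 235
x0_6 = 350
y0_6 = 350
x1_6 = 440
y1_6 = 395
y1_7 = 30
x0_8 = 70
y0_8 = 320
x1_8 = 180
y1_8 = 375
x0_9 = 15
y0_9 = 465
x1_9 = 70
y1_9 = 530
cx_10 = 155
cy_10 = 545
r_10 = 40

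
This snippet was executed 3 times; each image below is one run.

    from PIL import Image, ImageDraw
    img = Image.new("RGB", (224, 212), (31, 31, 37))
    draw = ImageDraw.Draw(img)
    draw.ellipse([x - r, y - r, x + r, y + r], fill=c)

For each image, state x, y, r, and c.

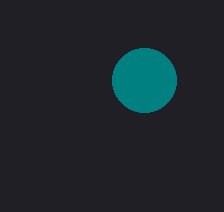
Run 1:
x = 144
y = 80
r = 32
c = 'teal'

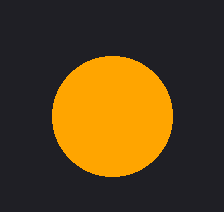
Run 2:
x = 112; y = 116; r = 60; c = 'orange'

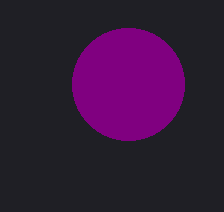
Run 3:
x = 128; y = 84; r = 56; c = 'purple'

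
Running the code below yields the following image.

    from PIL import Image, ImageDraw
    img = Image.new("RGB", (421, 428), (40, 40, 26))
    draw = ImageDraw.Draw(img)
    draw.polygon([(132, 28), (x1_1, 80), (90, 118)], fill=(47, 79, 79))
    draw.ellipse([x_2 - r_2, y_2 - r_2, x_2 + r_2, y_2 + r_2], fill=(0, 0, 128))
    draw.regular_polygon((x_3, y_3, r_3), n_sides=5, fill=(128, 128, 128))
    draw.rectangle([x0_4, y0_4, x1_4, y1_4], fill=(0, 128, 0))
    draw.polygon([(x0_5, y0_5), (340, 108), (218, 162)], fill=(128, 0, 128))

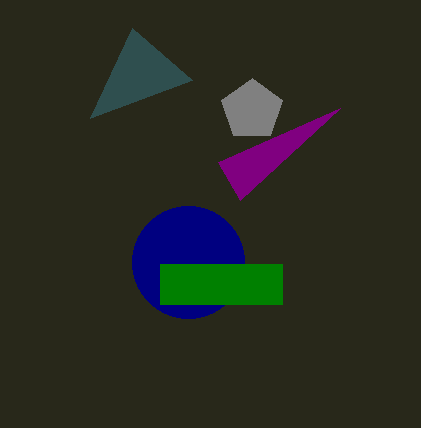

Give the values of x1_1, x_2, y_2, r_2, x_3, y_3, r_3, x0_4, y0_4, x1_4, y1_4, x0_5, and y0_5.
x1_1 = 192
x_2 = 188
y_2 = 262
r_2 = 56
x_3 = 252
y_3 = 110
r_3 = 32
x0_4 = 160
y0_4 = 264
x1_4 = 282
y1_4 = 304
x0_5 = 240
y0_5 = 200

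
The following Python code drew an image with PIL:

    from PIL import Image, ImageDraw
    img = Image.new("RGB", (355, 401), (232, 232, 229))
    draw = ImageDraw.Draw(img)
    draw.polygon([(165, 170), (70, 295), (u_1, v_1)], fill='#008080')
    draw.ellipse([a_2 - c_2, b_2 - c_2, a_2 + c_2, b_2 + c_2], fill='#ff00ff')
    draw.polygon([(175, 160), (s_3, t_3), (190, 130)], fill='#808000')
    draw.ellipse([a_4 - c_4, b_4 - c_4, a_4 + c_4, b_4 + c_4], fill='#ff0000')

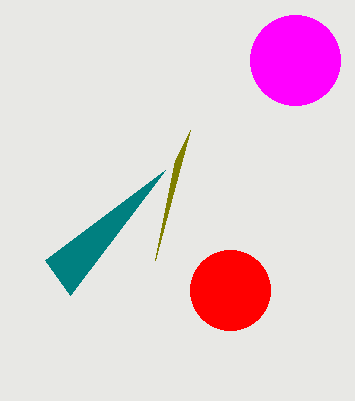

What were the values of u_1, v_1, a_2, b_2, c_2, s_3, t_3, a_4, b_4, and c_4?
u_1 = 45
v_1 = 260
a_2 = 295
b_2 = 60
c_2 = 45
s_3 = 155
t_3 = 260
a_4 = 230
b_4 = 290
c_4 = 40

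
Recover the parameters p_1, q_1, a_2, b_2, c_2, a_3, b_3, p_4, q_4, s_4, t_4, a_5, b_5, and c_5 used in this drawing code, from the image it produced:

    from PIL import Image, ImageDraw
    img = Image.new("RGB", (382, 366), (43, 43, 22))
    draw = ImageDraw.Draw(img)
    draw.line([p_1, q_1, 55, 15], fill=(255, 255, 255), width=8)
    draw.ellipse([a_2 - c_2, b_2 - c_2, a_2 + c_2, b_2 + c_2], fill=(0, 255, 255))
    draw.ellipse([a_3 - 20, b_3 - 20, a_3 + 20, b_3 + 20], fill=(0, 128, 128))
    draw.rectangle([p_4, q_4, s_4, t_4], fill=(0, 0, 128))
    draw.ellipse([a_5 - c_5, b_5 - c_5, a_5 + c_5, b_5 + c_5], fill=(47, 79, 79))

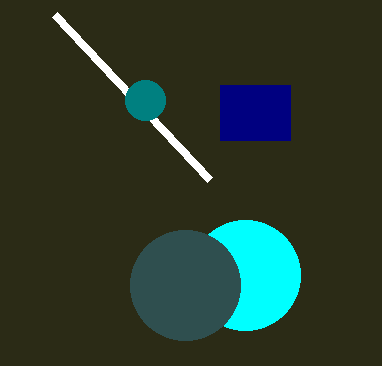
p_1 = 210
q_1 = 180
a_2 = 245
b_2 = 275
c_2 = 55
a_3 = 145
b_3 = 100
p_4 = 220
q_4 = 85
s_4 = 290
t_4 = 140
a_5 = 185
b_5 = 285
c_5 = 55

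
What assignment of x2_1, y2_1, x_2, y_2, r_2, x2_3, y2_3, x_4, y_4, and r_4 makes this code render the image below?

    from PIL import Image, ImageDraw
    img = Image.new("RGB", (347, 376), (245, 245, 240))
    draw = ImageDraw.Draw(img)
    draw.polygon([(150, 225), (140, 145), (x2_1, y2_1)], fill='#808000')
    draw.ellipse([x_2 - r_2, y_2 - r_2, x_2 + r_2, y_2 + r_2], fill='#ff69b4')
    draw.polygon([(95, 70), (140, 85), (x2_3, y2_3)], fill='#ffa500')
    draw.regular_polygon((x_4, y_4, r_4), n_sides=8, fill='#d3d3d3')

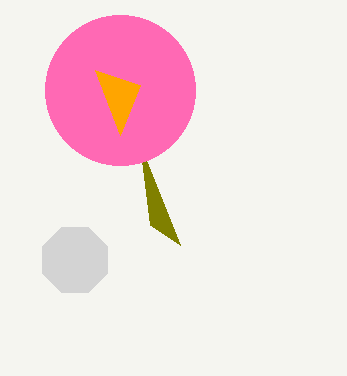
x2_1 = 180; y2_1 = 245; x_2 = 120; y_2 = 90; r_2 = 75; x2_3 = 120; y2_3 = 135; x_4 = 75; y_4 = 260; r_4 = 35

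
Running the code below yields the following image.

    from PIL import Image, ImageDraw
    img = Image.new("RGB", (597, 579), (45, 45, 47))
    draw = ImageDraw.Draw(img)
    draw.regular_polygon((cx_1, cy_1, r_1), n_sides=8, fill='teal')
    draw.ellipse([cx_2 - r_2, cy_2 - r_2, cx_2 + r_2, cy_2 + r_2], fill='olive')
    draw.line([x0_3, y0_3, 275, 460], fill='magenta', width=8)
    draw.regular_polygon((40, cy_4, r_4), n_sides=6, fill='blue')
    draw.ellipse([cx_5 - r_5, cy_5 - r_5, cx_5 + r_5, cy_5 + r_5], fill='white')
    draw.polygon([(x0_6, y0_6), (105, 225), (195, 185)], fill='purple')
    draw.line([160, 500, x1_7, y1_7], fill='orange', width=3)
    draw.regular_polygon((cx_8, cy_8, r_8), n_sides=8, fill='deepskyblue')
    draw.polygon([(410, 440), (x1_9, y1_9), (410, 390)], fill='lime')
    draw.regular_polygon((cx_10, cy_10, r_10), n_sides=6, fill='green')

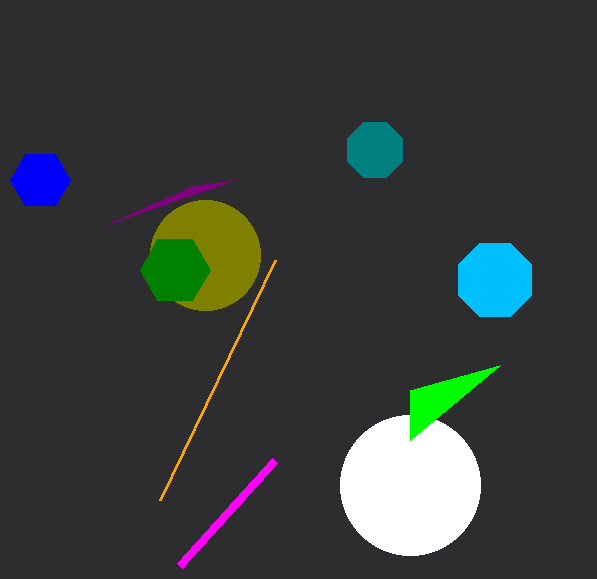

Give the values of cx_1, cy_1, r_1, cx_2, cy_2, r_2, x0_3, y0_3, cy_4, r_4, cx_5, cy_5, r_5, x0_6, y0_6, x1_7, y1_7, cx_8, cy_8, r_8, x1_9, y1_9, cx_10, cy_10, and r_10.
cx_1 = 375; cy_1 = 150; r_1 = 30; cx_2 = 205; cy_2 = 255; r_2 = 55; x0_3 = 180; y0_3 = 565; cy_4 = 180; r_4 = 30; cx_5 = 410; cy_5 = 485; r_5 = 70; x0_6 = 235; y0_6 = 180; x1_7 = 275; y1_7 = 260; cx_8 = 495; cy_8 = 280; r_8 = 40; x1_9 = 500; y1_9 = 365; cx_10 = 175; cy_10 = 270; r_10 = 35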